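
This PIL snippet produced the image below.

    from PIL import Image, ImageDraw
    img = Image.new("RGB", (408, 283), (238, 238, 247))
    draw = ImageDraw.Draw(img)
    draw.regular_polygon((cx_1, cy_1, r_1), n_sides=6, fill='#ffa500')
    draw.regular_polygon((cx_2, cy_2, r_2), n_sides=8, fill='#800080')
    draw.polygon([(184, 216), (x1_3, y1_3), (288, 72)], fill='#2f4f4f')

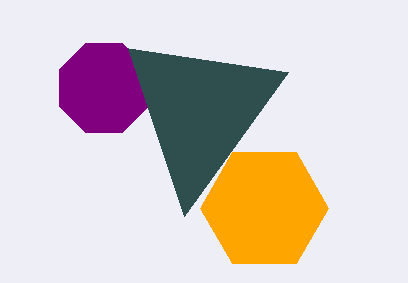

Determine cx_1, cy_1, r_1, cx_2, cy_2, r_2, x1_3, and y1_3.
cx_1 = 264; cy_1 = 208; r_1 = 64; cx_2 = 104; cy_2 = 88; r_2 = 48; x1_3 = 128; y1_3 = 48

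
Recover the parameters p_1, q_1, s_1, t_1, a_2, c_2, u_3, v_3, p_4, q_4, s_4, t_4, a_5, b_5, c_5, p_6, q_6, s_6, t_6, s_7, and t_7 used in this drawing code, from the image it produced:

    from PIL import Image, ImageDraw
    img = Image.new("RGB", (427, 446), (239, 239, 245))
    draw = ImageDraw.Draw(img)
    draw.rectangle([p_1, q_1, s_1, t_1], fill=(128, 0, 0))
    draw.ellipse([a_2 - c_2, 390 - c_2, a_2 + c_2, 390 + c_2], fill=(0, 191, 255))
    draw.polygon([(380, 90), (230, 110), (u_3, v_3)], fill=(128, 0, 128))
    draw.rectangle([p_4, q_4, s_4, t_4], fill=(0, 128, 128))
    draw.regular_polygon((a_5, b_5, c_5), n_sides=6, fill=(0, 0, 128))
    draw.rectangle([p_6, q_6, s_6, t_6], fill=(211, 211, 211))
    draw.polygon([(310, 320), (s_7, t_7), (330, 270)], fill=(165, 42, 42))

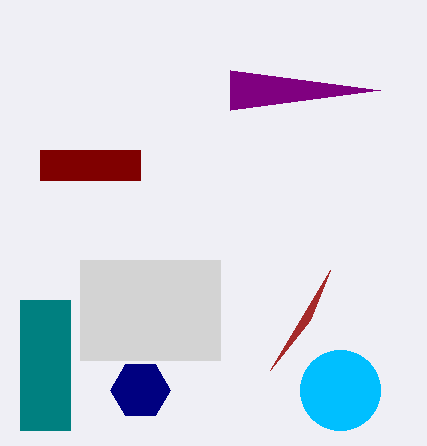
p_1 = 40; q_1 = 150; s_1 = 140; t_1 = 180; a_2 = 340; c_2 = 40; u_3 = 230; v_3 = 70; p_4 = 20; q_4 = 300; s_4 = 70; t_4 = 430; a_5 = 140; b_5 = 390; c_5 = 30; p_6 = 80; q_6 = 260; s_6 = 220; t_6 = 360; s_7 = 270; t_7 = 370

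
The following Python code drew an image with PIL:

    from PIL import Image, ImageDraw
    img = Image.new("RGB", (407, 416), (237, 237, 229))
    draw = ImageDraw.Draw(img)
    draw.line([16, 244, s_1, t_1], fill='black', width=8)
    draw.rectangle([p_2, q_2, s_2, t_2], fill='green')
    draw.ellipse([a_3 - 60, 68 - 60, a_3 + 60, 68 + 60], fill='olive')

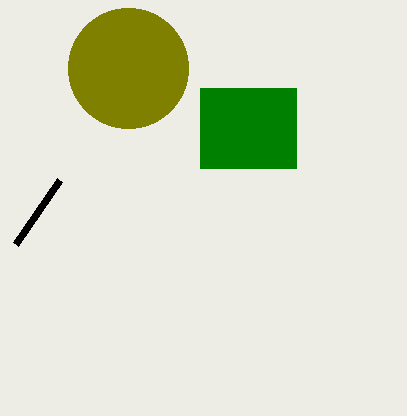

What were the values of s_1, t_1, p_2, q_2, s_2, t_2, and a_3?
s_1 = 60
t_1 = 180
p_2 = 200
q_2 = 88
s_2 = 296
t_2 = 168
a_3 = 128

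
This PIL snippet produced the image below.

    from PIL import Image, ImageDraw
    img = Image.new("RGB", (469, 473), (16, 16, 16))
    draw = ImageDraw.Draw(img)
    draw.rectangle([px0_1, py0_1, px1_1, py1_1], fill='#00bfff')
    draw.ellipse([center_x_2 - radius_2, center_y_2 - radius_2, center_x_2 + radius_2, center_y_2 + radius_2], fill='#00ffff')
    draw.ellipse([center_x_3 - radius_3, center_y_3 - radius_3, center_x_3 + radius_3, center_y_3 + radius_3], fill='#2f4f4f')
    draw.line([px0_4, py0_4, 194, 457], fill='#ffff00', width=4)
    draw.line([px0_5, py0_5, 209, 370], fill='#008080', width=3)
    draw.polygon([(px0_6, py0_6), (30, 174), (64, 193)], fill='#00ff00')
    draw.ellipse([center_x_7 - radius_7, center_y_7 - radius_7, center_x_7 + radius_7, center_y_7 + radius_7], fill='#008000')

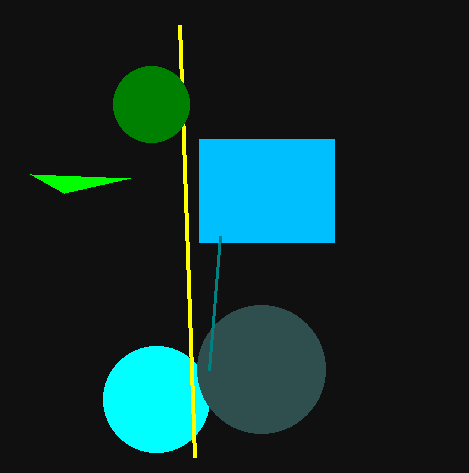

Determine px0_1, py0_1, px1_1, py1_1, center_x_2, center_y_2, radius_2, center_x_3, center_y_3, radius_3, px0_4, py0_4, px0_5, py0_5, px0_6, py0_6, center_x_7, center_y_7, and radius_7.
px0_1 = 199; py0_1 = 139; px1_1 = 334; py1_1 = 242; center_x_2 = 156; center_y_2 = 399; radius_2 = 53; center_x_3 = 261; center_y_3 = 369; radius_3 = 64; px0_4 = 179; py0_4 = 25; px0_5 = 220; py0_5 = 236; px0_6 = 130; py0_6 = 178; center_x_7 = 151; center_y_7 = 104; radius_7 = 38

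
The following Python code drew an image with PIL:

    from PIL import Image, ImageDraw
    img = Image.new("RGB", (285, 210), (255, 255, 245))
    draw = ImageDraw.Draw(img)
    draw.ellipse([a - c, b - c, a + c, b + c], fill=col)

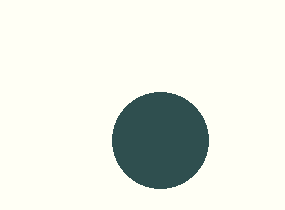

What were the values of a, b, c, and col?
a = 160; b = 140; c = 48; col = 'darkslategray'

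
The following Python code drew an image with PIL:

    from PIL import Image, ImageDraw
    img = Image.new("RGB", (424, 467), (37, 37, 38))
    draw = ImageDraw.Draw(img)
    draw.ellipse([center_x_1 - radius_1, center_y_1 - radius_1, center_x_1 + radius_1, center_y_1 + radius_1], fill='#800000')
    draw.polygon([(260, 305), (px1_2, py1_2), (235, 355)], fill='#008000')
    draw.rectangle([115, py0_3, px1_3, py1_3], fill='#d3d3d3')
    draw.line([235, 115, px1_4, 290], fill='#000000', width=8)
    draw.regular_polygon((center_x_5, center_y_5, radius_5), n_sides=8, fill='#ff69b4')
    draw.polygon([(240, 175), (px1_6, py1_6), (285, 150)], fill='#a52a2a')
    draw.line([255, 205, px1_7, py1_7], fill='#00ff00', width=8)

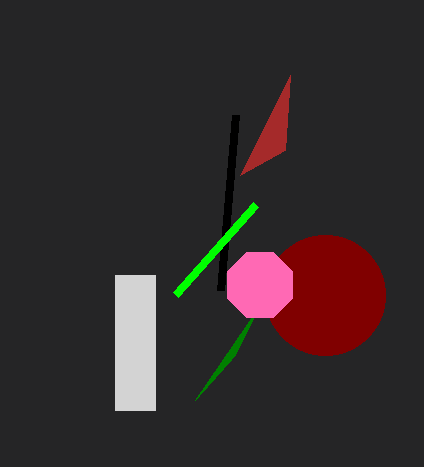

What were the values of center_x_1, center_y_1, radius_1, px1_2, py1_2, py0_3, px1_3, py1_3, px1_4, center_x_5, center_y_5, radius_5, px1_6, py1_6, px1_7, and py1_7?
center_x_1 = 325
center_y_1 = 295
radius_1 = 60
px1_2 = 195
py1_2 = 400
py0_3 = 275
px1_3 = 155
py1_3 = 410
px1_4 = 220
center_x_5 = 260
center_y_5 = 285
radius_5 = 35
px1_6 = 290
py1_6 = 75
px1_7 = 175
py1_7 = 295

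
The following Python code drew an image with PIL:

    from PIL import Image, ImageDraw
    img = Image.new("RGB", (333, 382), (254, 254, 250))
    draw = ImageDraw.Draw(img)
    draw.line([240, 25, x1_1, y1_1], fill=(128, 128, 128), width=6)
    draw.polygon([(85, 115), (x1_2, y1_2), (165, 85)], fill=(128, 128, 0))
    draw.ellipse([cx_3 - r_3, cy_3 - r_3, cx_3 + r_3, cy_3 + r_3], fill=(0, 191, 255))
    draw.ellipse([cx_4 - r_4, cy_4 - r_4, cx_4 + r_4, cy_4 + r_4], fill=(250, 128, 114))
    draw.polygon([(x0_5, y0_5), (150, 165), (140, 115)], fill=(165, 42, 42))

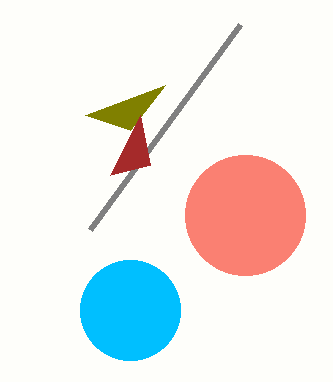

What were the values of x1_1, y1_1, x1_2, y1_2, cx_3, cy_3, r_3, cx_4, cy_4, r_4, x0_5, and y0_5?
x1_1 = 90; y1_1 = 230; x1_2 = 130; y1_2 = 130; cx_3 = 130; cy_3 = 310; r_3 = 50; cx_4 = 245; cy_4 = 215; r_4 = 60; x0_5 = 110; y0_5 = 175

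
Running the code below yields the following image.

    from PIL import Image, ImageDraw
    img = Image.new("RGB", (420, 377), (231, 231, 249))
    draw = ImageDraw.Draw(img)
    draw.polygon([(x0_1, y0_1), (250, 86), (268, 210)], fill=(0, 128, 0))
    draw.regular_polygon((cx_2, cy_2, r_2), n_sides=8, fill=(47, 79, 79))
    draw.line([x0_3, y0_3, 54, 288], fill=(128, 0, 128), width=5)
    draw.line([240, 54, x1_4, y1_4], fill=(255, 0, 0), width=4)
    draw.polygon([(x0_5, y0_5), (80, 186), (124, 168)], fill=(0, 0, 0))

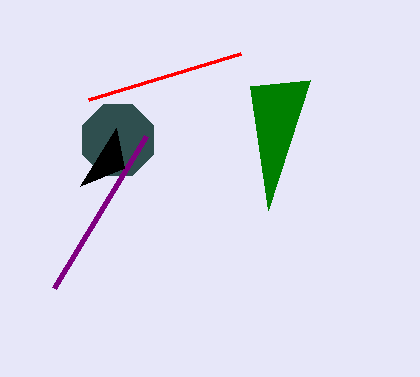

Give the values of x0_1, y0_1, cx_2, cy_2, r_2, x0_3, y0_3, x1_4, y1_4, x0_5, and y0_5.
x0_1 = 310; y0_1 = 80; cx_2 = 118; cy_2 = 140; r_2 = 38; x0_3 = 146; y0_3 = 136; x1_4 = 88; y1_4 = 100; x0_5 = 116; y0_5 = 128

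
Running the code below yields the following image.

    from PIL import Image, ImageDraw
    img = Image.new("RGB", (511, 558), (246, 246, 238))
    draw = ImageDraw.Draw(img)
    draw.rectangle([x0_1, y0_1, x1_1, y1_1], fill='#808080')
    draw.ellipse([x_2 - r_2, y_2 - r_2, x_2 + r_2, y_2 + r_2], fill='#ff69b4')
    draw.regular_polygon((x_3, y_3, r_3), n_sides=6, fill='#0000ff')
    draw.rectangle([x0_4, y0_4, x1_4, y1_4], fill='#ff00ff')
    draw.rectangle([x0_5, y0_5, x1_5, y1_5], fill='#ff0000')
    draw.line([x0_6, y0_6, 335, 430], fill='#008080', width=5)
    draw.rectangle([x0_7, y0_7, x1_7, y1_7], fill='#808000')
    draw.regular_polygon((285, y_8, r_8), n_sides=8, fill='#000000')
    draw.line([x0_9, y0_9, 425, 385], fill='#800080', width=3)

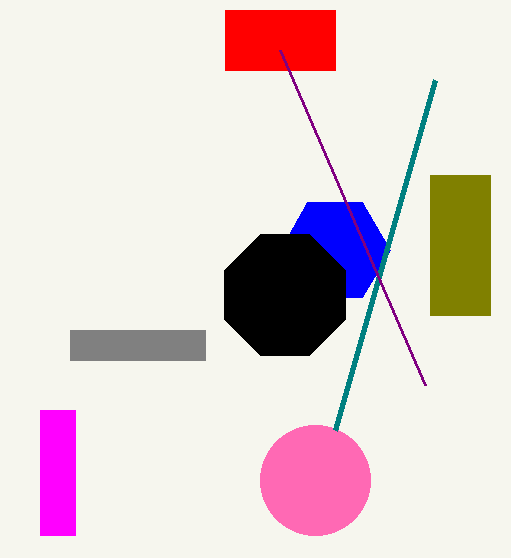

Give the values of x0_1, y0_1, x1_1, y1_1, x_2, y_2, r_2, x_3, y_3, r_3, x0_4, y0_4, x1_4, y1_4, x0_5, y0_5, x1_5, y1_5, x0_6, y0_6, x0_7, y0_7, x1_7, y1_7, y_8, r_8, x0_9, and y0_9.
x0_1 = 70, y0_1 = 330, x1_1 = 205, y1_1 = 360, x_2 = 315, y_2 = 480, r_2 = 55, x_3 = 335, y_3 = 250, r_3 = 55, x0_4 = 40, y0_4 = 410, x1_4 = 75, y1_4 = 535, x0_5 = 225, y0_5 = 10, x1_5 = 335, y1_5 = 70, x0_6 = 435, y0_6 = 80, x0_7 = 430, y0_7 = 175, x1_7 = 490, y1_7 = 315, y_8 = 295, r_8 = 65, x0_9 = 280, y0_9 = 50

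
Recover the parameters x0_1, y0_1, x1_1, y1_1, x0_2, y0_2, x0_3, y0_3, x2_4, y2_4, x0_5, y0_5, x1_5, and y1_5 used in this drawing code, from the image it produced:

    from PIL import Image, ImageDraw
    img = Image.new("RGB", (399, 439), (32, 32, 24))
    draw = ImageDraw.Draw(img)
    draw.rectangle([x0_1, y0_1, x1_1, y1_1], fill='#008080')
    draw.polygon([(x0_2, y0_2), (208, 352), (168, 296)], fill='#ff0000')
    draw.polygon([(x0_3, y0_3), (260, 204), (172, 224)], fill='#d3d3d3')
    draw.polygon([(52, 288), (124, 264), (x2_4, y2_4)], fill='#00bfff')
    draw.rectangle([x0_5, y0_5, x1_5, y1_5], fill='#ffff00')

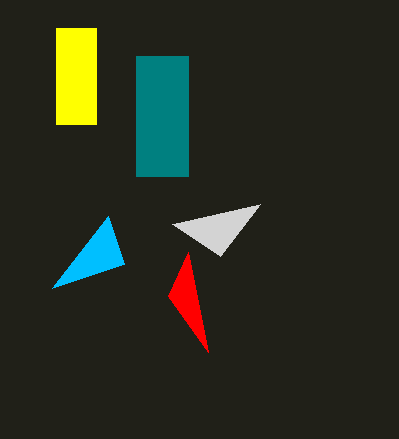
x0_1 = 136; y0_1 = 56; x1_1 = 188; y1_1 = 176; x0_2 = 188; y0_2 = 252; x0_3 = 220; y0_3 = 256; x2_4 = 108; y2_4 = 216; x0_5 = 56; y0_5 = 28; x1_5 = 96; y1_5 = 124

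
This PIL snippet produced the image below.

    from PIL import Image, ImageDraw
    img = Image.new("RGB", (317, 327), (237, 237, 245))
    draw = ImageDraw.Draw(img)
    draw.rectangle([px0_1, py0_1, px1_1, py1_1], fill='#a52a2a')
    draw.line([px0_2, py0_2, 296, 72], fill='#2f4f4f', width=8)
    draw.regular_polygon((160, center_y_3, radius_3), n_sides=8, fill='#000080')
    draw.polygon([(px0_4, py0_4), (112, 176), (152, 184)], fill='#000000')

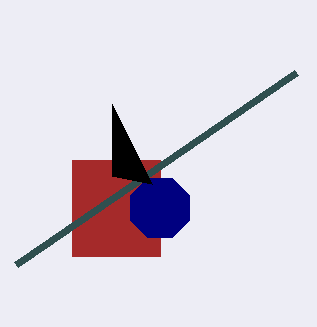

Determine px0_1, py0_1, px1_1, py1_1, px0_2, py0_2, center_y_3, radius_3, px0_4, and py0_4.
px0_1 = 72
py0_1 = 160
px1_1 = 160
py1_1 = 256
px0_2 = 16
py0_2 = 264
center_y_3 = 208
radius_3 = 32
px0_4 = 112
py0_4 = 104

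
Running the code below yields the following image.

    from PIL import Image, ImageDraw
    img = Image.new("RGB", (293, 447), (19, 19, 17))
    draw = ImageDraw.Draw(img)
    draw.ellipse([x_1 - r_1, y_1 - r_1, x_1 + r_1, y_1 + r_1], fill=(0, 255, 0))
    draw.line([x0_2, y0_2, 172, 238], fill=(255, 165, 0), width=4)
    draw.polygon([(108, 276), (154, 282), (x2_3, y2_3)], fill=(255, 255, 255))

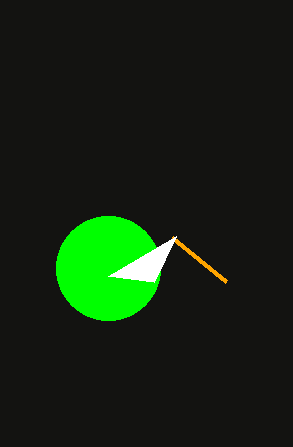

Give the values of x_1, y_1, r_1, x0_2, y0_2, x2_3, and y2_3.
x_1 = 108
y_1 = 268
r_1 = 52
x0_2 = 226
y0_2 = 282
x2_3 = 176
y2_3 = 236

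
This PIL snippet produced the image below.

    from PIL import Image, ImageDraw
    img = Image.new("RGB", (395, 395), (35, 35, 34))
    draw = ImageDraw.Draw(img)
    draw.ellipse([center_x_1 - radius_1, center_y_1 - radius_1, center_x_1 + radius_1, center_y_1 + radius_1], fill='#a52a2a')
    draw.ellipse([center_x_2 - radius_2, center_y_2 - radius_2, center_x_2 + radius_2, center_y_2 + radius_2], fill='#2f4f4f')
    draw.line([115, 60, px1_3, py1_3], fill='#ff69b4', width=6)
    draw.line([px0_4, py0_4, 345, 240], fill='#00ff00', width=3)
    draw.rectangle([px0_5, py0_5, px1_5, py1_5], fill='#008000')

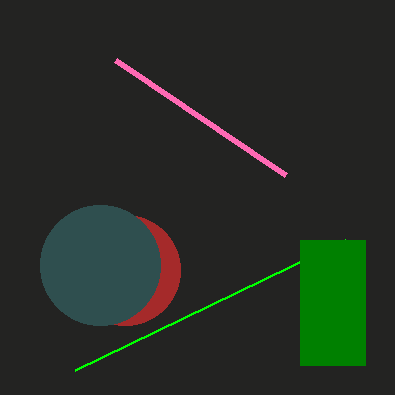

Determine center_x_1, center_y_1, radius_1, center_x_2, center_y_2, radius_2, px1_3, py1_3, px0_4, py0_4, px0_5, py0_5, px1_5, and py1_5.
center_x_1 = 125
center_y_1 = 270
radius_1 = 55
center_x_2 = 100
center_y_2 = 265
radius_2 = 60
px1_3 = 285
py1_3 = 175
px0_4 = 75
py0_4 = 370
px0_5 = 300
py0_5 = 240
px1_5 = 365
py1_5 = 365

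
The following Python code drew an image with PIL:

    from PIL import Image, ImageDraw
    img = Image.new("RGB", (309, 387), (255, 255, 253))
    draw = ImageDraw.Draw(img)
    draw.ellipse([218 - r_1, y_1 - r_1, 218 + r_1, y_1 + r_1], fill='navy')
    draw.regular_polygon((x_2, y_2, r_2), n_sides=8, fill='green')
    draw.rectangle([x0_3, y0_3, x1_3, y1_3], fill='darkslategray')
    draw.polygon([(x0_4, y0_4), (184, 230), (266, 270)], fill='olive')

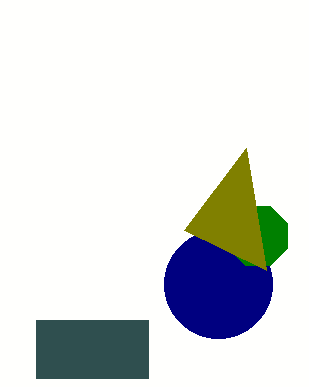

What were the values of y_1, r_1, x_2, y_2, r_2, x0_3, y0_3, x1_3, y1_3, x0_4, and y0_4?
y_1 = 284, r_1 = 54, x_2 = 258, y_2 = 236, r_2 = 32, x0_3 = 36, y0_3 = 320, x1_3 = 148, y1_3 = 378, x0_4 = 246, y0_4 = 148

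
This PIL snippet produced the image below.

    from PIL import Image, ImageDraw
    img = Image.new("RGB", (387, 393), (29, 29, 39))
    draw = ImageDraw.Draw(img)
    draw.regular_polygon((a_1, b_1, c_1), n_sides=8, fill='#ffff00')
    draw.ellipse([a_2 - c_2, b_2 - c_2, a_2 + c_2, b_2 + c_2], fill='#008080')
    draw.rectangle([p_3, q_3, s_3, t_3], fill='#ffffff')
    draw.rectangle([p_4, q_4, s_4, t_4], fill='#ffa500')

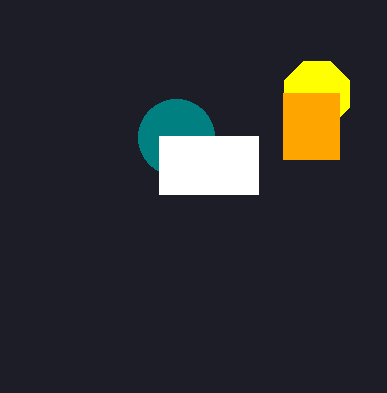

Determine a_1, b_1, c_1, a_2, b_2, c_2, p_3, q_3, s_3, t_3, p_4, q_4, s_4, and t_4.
a_1 = 317, b_1 = 94, c_1 = 35, a_2 = 176, b_2 = 137, c_2 = 38, p_3 = 159, q_3 = 136, s_3 = 258, t_3 = 194, p_4 = 283, q_4 = 93, s_4 = 339, t_4 = 159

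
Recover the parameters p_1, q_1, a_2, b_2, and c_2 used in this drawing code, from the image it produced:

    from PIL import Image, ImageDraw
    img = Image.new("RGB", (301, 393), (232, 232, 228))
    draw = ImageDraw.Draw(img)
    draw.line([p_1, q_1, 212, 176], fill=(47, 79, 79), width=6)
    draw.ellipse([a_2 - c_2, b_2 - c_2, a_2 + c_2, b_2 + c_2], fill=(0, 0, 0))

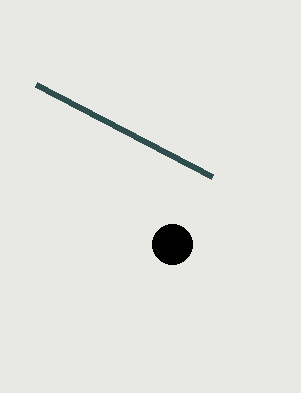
p_1 = 36
q_1 = 84
a_2 = 172
b_2 = 244
c_2 = 20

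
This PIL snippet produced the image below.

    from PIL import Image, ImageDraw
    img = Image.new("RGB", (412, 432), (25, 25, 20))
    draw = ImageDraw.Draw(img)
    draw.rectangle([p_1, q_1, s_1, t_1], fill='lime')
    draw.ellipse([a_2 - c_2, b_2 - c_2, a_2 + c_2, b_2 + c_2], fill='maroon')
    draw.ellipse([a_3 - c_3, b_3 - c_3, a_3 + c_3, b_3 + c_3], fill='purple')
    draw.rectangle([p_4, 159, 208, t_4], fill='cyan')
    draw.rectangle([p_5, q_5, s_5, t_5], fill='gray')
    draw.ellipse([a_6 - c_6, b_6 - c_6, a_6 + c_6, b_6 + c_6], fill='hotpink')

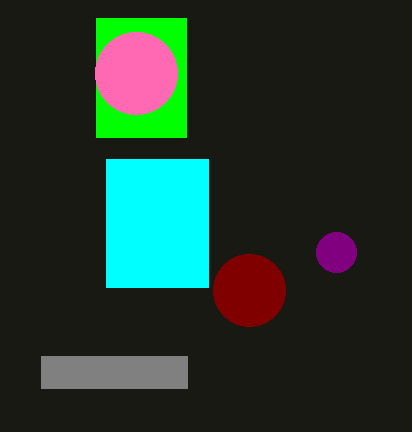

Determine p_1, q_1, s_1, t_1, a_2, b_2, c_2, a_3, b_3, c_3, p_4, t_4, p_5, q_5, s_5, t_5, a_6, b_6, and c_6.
p_1 = 96, q_1 = 18, s_1 = 186, t_1 = 137, a_2 = 249, b_2 = 290, c_2 = 36, a_3 = 336, b_3 = 252, c_3 = 20, p_4 = 106, t_4 = 287, p_5 = 41, q_5 = 356, s_5 = 187, t_5 = 388, a_6 = 136, b_6 = 73, c_6 = 41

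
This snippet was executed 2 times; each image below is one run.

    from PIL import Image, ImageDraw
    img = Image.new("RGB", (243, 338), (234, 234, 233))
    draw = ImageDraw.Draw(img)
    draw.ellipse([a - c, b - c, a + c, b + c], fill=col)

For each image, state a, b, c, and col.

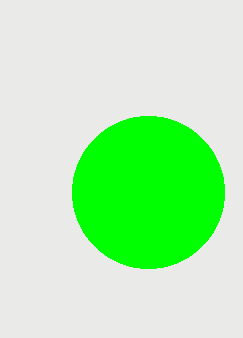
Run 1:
a = 148, b = 192, c = 76, col = 'lime'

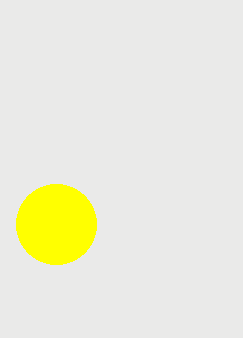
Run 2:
a = 56; b = 224; c = 40; col = 'yellow'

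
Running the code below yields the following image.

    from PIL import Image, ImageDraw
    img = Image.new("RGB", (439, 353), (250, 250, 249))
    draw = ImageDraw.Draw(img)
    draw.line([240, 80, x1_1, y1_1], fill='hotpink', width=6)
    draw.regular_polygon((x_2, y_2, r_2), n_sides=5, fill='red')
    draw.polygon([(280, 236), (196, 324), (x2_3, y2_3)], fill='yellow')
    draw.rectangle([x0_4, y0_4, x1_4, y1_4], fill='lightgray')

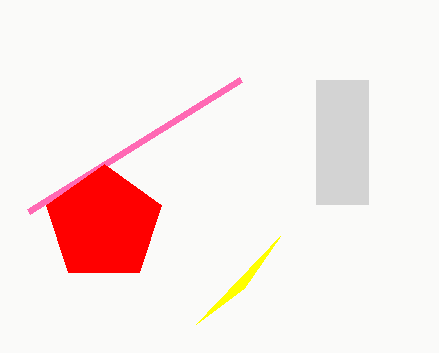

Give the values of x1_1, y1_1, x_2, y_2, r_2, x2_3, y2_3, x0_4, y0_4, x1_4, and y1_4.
x1_1 = 28
y1_1 = 212
x_2 = 104
y_2 = 224
r_2 = 60
x2_3 = 244
y2_3 = 288
x0_4 = 316
y0_4 = 80
x1_4 = 368
y1_4 = 204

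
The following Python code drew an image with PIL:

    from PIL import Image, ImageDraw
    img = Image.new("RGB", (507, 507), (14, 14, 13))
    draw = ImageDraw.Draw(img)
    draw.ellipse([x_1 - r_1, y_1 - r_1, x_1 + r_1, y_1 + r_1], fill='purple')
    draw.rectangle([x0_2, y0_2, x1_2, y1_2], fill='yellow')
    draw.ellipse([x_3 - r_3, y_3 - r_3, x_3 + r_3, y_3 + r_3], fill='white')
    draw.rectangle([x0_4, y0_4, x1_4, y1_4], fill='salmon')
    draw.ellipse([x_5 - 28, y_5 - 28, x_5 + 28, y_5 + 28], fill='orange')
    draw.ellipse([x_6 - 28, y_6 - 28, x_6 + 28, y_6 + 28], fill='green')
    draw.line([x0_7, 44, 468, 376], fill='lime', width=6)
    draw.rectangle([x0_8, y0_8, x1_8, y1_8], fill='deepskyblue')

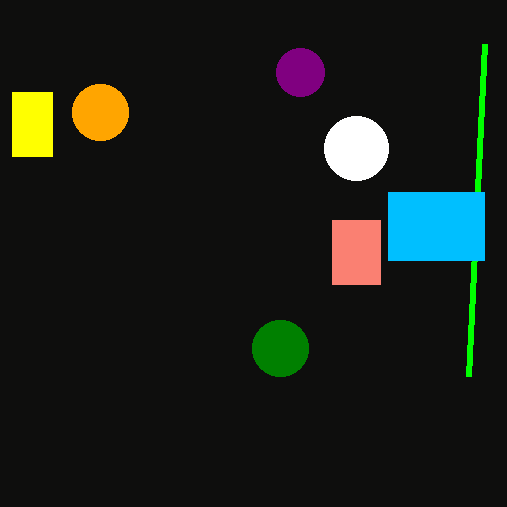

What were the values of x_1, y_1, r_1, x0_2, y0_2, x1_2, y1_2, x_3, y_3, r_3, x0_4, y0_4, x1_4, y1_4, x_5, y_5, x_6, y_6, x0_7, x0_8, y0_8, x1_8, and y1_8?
x_1 = 300; y_1 = 72; r_1 = 24; x0_2 = 12; y0_2 = 92; x1_2 = 52; y1_2 = 156; x_3 = 356; y_3 = 148; r_3 = 32; x0_4 = 332; y0_4 = 220; x1_4 = 380; y1_4 = 284; x_5 = 100; y_5 = 112; x_6 = 280; y_6 = 348; x0_7 = 484; x0_8 = 388; y0_8 = 192; x1_8 = 484; y1_8 = 260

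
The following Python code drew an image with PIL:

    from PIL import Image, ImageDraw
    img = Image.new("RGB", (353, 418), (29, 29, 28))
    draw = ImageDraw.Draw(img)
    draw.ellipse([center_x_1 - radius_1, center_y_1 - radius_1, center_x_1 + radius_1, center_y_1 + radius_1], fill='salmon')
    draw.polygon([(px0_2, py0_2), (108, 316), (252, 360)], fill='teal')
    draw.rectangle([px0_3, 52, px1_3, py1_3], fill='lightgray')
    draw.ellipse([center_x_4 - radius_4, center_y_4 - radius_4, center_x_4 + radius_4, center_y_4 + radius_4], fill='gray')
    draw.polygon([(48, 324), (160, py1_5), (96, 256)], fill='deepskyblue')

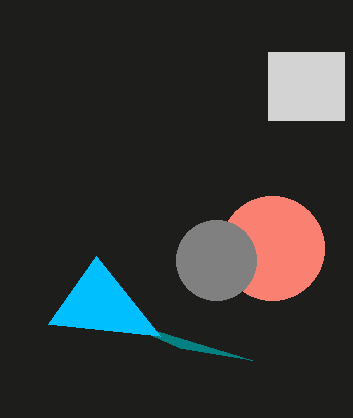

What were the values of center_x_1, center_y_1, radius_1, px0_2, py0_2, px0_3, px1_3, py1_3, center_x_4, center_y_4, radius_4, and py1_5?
center_x_1 = 272, center_y_1 = 248, radius_1 = 52, px0_2 = 180, py0_2 = 348, px0_3 = 268, px1_3 = 344, py1_3 = 120, center_x_4 = 216, center_y_4 = 260, radius_4 = 40, py1_5 = 336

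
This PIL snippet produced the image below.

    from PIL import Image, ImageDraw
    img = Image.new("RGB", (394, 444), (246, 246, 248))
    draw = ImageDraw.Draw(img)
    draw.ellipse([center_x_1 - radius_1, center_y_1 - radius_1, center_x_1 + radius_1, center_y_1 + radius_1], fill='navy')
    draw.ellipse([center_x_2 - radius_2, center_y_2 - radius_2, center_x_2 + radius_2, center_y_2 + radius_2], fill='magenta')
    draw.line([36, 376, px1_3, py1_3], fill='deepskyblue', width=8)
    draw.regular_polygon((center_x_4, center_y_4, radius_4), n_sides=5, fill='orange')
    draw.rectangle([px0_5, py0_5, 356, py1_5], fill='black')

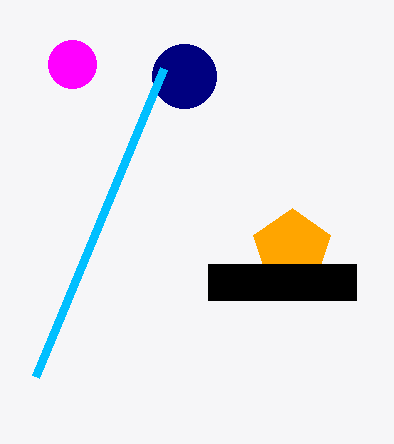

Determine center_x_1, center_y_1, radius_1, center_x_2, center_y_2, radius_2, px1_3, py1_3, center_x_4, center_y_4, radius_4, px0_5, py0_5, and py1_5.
center_x_1 = 184; center_y_1 = 76; radius_1 = 32; center_x_2 = 72; center_y_2 = 64; radius_2 = 24; px1_3 = 164; py1_3 = 68; center_x_4 = 292; center_y_4 = 248; radius_4 = 40; px0_5 = 208; py0_5 = 264; py1_5 = 300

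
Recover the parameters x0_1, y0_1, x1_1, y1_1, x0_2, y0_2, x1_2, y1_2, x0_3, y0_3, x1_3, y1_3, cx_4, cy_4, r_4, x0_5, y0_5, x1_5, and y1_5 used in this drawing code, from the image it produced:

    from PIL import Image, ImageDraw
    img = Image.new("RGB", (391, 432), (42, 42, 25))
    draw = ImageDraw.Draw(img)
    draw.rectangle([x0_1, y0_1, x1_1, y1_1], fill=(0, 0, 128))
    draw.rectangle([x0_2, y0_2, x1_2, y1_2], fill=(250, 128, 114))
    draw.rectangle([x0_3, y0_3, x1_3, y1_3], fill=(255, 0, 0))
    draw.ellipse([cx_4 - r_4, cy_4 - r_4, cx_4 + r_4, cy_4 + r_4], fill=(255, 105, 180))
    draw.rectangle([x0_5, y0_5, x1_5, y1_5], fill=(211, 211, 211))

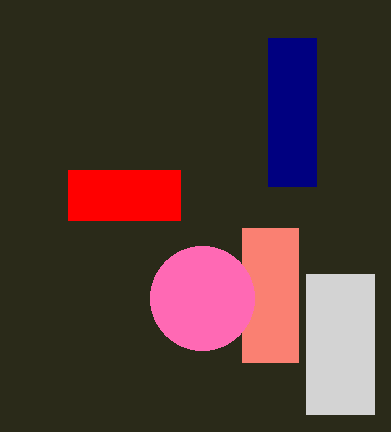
x0_1 = 268
y0_1 = 38
x1_1 = 316
y1_1 = 186
x0_2 = 242
y0_2 = 228
x1_2 = 298
y1_2 = 362
x0_3 = 68
y0_3 = 170
x1_3 = 180
y1_3 = 220
cx_4 = 202
cy_4 = 298
r_4 = 52
x0_5 = 306
y0_5 = 274
x1_5 = 374
y1_5 = 414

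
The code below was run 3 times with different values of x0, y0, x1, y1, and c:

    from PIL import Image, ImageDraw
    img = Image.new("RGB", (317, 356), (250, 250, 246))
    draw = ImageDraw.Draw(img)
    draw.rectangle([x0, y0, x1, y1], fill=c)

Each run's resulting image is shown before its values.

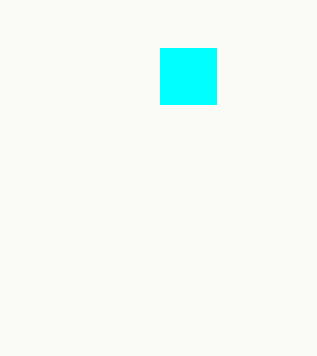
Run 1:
x0 = 160
y0 = 48
x1 = 216
y1 = 104
c = 'cyan'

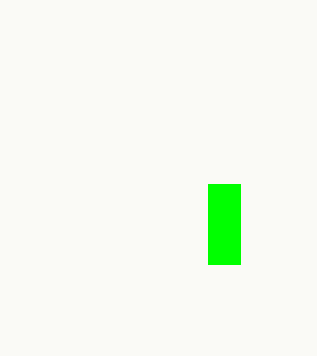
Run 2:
x0 = 208
y0 = 184
x1 = 240
y1 = 264
c = 'lime'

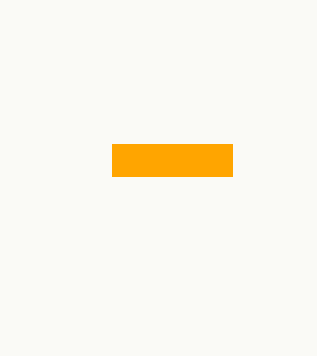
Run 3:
x0 = 112; y0 = 144; x1 = 232; y1 = 176; c = 'orange'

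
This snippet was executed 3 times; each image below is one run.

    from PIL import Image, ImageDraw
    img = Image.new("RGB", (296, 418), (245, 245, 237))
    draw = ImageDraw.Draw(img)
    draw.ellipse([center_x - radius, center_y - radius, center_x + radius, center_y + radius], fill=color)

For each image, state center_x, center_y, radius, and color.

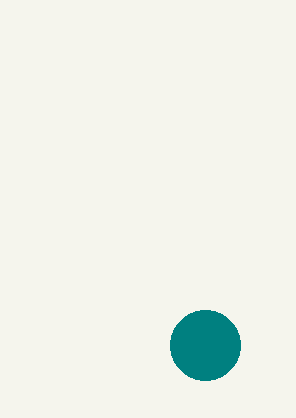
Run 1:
center_x = 205, center_y = 345, radius = 35, color = 'teal'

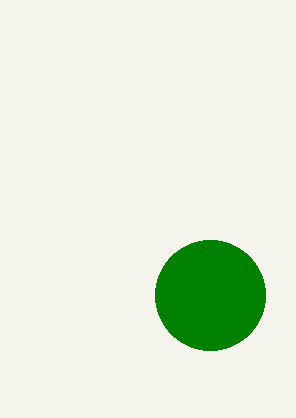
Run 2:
center_x = 210
center_y = 295
radius = 55
color = 'green'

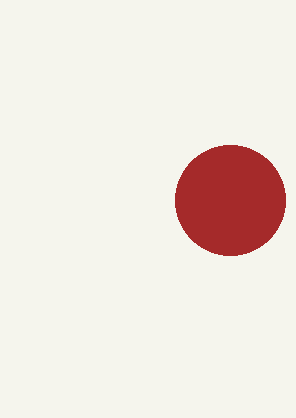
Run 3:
center_x = 230
center_y = 200
radius = 55
color = 'brown'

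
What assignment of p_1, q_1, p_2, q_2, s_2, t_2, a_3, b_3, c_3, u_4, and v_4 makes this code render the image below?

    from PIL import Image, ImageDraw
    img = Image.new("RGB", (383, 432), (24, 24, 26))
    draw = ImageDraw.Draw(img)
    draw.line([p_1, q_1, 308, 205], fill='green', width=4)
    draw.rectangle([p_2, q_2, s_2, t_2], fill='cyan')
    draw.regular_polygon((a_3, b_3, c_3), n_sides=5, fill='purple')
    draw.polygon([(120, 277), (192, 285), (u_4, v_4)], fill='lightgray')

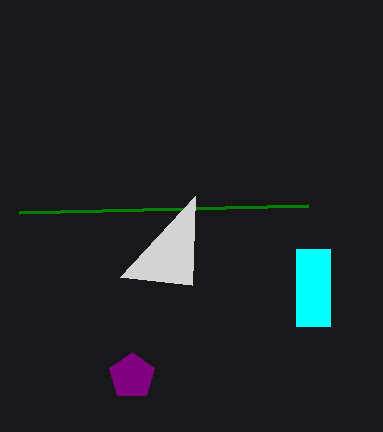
p_1 = 19, q_1 = 212, p_2 = 296, q_2 = 249, s_2 = 330, t_2 = 326, a_3 = 132, b_3 = 376, c_3 = 24, u_4 = 195, v_4 = 196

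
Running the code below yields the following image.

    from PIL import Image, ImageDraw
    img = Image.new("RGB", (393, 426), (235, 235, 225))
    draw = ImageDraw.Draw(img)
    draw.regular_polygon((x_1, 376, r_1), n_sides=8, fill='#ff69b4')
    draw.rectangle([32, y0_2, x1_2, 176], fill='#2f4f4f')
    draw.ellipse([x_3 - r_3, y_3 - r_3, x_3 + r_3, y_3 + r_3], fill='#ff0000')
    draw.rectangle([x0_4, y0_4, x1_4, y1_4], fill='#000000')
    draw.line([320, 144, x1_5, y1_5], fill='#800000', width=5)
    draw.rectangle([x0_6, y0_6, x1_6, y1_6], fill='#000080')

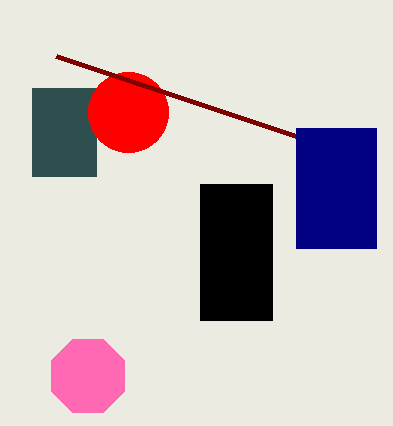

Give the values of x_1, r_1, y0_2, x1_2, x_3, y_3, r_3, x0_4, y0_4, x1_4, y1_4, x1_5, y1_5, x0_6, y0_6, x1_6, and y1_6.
x_1 = 88
r_1 = 40
y0_2 = 88
x1_2 = 96
x_3 = 128
y_3 = 112
r_3 = 40
x0_4 = 200
y0_4 = 184
x1_4 = 272
y1_4 = 320
x1_5 = 56
y1_5 = 56
x0_6 = 296
y0_6 = 128
x1_6 = 376
y1_6 = 248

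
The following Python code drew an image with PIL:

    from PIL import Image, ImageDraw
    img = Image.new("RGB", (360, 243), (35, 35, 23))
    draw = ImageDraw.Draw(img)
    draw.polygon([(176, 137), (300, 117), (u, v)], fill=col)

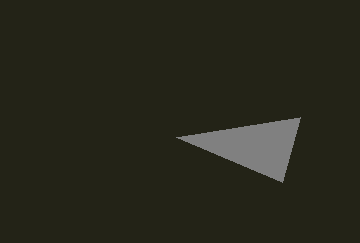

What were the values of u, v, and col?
u = 282, v = 182, col = 'gray'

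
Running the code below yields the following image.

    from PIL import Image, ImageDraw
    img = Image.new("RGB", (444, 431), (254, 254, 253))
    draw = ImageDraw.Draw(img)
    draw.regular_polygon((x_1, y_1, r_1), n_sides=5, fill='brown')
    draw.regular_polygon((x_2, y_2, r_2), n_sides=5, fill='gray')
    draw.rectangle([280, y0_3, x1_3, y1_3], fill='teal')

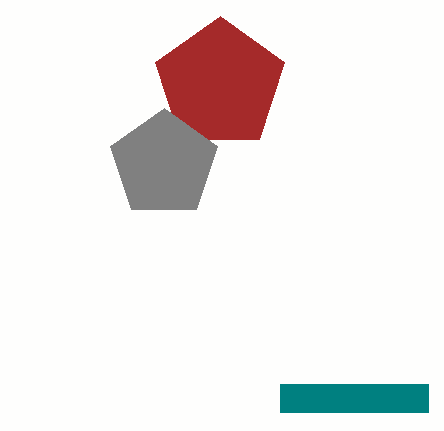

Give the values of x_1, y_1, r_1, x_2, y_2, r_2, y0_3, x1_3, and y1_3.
x_1 = 220, y_1 = 84, r_1 = 68, x_2 = 164, y_2 = 164, r_2 = 56, y0_3 = 384, x1_3 = 428, y1_3 = 412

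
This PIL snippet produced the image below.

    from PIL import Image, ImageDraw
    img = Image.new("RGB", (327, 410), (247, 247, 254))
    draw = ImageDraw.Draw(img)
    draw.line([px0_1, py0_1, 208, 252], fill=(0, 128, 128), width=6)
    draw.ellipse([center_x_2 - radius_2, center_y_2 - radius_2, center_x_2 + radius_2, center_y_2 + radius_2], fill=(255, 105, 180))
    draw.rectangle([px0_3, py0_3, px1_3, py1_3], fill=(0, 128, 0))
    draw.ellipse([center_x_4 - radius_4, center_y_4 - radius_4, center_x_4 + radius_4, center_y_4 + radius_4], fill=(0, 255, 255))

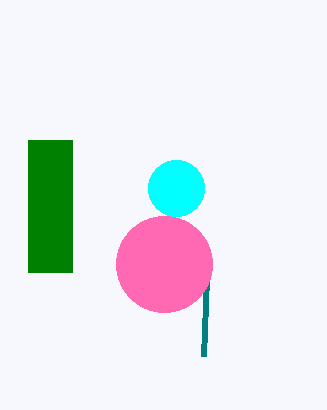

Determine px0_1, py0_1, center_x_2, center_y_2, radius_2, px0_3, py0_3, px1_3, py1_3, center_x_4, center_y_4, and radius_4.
px0_1 = 204; py0_1 = 356; center_x_2 = 164; center_y_2 = 264; radius_2 = 48; px0_3 = 28; py0_3 = 140; px1_3 = 72; py1_3 = 272; center_x_4 = 176; center_y_4 = 188; radius_4 = 28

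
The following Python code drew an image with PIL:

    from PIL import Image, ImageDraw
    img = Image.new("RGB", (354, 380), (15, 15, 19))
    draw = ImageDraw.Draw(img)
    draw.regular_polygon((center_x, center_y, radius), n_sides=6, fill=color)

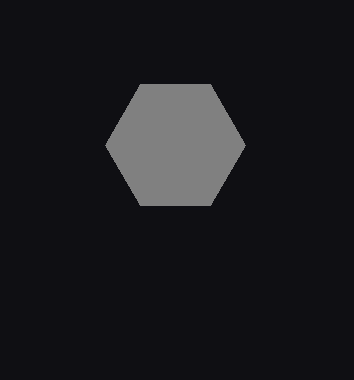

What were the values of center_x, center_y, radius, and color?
center_x = 175
center_y = 145
radius = 70
color = 'gray'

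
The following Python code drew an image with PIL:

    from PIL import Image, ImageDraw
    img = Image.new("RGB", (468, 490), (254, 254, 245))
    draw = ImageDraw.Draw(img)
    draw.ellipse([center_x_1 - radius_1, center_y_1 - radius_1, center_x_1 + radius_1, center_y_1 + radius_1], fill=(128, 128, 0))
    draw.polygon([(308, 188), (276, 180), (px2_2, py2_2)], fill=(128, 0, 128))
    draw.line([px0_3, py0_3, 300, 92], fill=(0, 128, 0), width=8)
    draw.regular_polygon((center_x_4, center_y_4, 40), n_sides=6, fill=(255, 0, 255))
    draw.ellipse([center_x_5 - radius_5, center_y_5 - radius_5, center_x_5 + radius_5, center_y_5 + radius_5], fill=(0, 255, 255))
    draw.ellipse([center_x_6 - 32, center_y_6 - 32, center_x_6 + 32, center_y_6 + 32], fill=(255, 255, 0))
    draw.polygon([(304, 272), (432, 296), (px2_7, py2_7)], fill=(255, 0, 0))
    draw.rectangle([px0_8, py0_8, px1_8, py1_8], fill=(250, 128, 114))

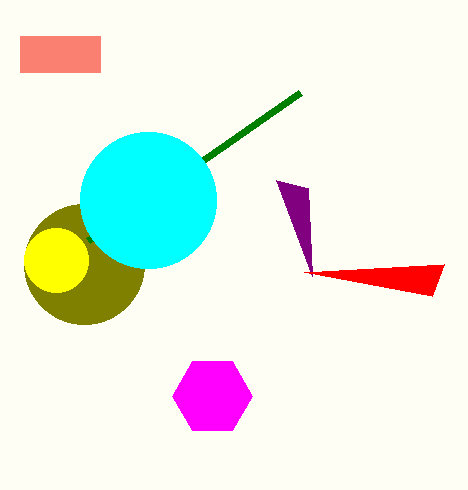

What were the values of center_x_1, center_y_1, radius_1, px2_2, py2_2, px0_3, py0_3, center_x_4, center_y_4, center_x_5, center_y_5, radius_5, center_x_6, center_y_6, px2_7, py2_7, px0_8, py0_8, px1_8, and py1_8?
center_x_1 = 84
center_y_1 = 264
radius_1 = 60
px2_2 = 312
py2_2 = 276
px0_3 = 88
py0_3 = 240
center_x_4 = 212
center_y_4 = 396
center_x_5 = 148
center_y_5 = 200
radius_5 = 68
center_x_6 = 56
center_y_6 = 260
px2_7 = 444
py2_7 = 264
px0_8 = 20
py0_8 = 36
px1_8 = 100
py1_8 = 72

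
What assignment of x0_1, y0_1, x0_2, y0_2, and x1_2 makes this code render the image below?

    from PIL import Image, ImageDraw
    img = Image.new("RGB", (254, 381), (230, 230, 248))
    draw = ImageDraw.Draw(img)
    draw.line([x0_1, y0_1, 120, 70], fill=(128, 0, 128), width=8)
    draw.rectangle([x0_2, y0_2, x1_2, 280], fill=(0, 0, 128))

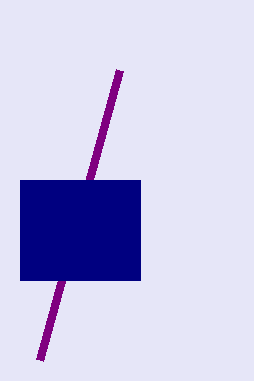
x0_1 = 40, y0_1 = 360, x0_2 = 20, y0_2 = 180, x1_2 = 140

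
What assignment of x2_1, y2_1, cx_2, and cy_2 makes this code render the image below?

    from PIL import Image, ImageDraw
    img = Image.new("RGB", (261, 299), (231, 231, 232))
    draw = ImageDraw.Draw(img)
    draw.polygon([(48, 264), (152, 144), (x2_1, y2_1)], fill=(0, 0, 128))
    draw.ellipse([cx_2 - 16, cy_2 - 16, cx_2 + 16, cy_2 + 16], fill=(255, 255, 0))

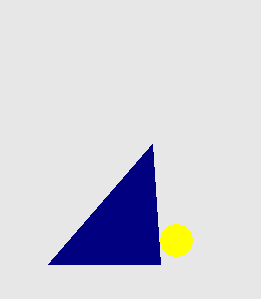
x2_1 = 160
y2_1 = 264
cx_2 = 176
cy_2 = 240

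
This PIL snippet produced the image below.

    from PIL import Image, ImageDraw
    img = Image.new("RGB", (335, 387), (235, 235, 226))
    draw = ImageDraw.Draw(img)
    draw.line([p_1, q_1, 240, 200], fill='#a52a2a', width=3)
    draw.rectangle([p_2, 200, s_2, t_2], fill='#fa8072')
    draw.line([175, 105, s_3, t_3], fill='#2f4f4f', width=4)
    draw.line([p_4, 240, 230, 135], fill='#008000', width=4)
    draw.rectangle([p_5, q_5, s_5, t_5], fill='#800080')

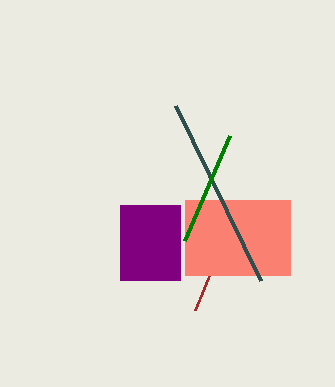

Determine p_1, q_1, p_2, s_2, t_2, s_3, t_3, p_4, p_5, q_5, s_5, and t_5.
p_1 = 195; q_1 = 310; p_2 = 185; s_2 = 290; t_2 = 275; s_3 = 260; t_3 = 280; p_4 = 185; p_5 = 120; q_5 = 205; s_5 = 180; t_5 = 280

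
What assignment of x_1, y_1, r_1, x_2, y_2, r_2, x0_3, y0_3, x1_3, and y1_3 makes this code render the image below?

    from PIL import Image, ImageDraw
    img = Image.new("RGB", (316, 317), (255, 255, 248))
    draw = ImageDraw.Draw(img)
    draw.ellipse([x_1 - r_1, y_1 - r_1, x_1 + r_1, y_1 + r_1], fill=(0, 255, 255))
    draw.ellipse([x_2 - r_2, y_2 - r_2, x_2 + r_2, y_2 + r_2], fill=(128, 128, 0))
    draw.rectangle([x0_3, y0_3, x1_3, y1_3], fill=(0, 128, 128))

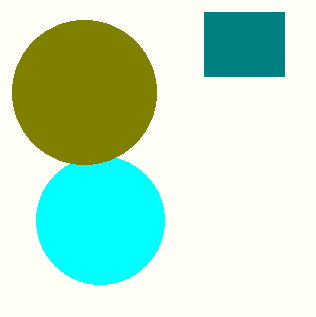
x_1 = 100; y_1 = 220; r_1 = 64; x_2 = 84; y_2 = 92; r_2 = 72; x0_3 = 204; y0_3 = 12; x1_3 = 284; y1_3 = 76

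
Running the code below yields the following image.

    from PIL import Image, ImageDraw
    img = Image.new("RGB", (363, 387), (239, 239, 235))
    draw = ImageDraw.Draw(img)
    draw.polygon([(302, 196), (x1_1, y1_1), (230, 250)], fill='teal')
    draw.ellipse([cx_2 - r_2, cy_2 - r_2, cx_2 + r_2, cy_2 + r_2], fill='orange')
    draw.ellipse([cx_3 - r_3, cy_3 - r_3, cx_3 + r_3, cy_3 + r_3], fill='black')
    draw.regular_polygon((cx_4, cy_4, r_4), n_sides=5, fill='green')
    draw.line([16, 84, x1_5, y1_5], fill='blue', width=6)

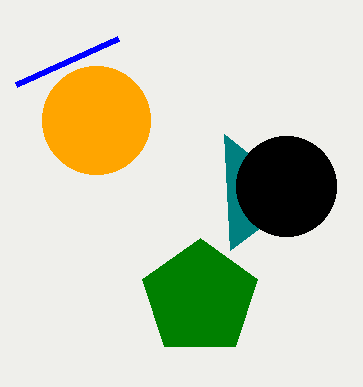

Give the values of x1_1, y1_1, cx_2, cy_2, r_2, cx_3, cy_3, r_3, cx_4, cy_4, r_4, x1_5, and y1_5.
x1_1 = 224; y1_1 = 134; cx_2 = 96; cy_2 = 120; r_2 = 54; cx_3 = 286; cy_3 = 186; r_3 = 50; cx_4 = 200; cy_4 = 298; r_4 = 60; x1_5 = 118; y1_5 = 38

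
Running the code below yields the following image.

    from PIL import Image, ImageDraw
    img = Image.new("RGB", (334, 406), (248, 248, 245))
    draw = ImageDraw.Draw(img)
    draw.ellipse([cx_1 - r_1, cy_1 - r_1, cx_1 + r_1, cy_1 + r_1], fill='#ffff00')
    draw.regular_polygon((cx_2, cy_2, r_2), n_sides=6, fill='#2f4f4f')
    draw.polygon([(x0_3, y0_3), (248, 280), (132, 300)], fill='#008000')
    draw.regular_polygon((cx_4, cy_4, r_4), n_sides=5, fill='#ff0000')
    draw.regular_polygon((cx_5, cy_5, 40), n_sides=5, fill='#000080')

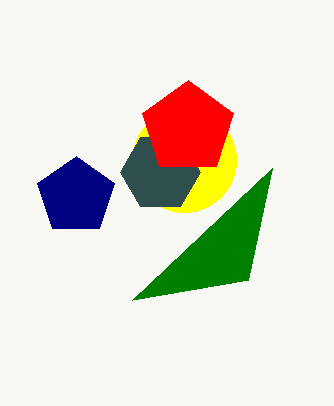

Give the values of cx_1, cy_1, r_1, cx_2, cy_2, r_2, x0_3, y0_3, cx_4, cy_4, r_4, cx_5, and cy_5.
cx_1 = 184, cy_1 = 160, r_1 = 52, cx_2 = 160, cy_2 = 172, r_2 = 40, x0_3 = 272, y0_3 = 168, cx_4 = 188, cy_4 = 128, r_4 = 48, cx_5 = 76, cy_5 = 196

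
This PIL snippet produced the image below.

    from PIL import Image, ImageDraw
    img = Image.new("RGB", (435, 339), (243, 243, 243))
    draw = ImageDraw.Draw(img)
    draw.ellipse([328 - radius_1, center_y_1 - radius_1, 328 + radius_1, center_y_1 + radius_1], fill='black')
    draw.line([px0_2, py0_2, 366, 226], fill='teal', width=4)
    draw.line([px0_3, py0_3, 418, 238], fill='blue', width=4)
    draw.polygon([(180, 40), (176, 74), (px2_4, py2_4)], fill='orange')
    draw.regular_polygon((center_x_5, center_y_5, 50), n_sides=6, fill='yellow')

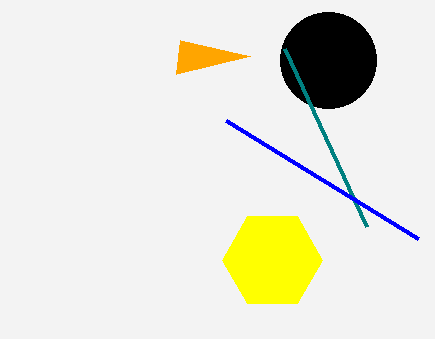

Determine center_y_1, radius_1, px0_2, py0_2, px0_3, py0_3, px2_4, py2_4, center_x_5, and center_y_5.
center_y_1 = 60
radius_1 = 48
px0_2 = 284
py0_2 = 48
px0_3 = 226
py0_3 = 120
px2_4 = 250
py2_4 = 56
center_x_5 = 272
center_y_5 = 260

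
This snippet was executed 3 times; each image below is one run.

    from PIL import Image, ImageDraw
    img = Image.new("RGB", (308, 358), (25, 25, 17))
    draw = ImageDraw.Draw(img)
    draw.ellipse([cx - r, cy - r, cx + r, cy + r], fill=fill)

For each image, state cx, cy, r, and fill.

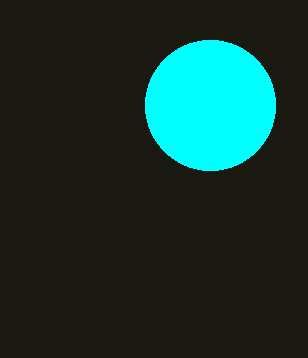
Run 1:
cx = 210
cy = 105
r = 65
fill = 'cyan'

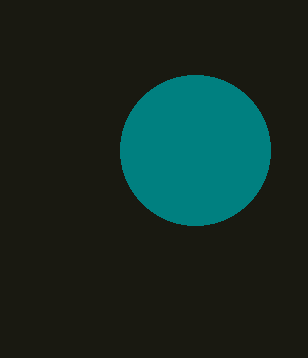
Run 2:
cx = 195; cy = 150; r = 75; fill = 'teal'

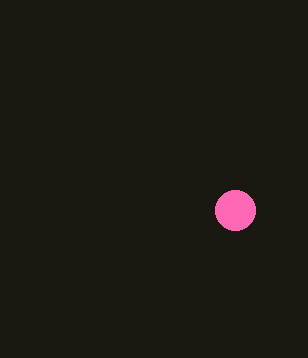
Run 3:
cx = 235
cy = 210
r = 20
fill = 'hotpink'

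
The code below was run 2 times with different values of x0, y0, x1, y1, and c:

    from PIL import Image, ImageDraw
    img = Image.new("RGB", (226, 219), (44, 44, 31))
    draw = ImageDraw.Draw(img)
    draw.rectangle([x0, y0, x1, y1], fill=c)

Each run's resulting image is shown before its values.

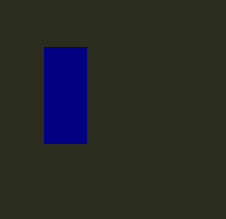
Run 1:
x0 = 44, y0 = 47, x1 = 86, y1 = 143, c = 'navy'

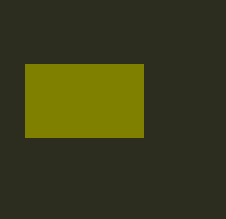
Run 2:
x0 = 25; y0 = 64; x1 = 143; y1 = 137; c = 'olive'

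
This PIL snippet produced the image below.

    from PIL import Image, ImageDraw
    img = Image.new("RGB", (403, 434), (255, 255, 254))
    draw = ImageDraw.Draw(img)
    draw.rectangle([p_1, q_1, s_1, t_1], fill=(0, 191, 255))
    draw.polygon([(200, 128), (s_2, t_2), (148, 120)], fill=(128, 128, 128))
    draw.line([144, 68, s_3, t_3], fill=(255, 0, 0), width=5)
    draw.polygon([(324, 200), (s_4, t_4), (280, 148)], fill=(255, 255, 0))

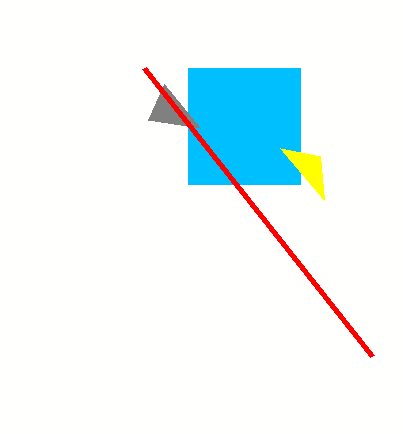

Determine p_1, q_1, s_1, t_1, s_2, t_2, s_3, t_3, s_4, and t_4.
p_1 = 188
q_1 = 68
s_1 = 300
t_1 = 184
s_2 = 164
t_2 = 84
s_3 = 372
t_3 = 356
s_4 = 320
t_4 = 156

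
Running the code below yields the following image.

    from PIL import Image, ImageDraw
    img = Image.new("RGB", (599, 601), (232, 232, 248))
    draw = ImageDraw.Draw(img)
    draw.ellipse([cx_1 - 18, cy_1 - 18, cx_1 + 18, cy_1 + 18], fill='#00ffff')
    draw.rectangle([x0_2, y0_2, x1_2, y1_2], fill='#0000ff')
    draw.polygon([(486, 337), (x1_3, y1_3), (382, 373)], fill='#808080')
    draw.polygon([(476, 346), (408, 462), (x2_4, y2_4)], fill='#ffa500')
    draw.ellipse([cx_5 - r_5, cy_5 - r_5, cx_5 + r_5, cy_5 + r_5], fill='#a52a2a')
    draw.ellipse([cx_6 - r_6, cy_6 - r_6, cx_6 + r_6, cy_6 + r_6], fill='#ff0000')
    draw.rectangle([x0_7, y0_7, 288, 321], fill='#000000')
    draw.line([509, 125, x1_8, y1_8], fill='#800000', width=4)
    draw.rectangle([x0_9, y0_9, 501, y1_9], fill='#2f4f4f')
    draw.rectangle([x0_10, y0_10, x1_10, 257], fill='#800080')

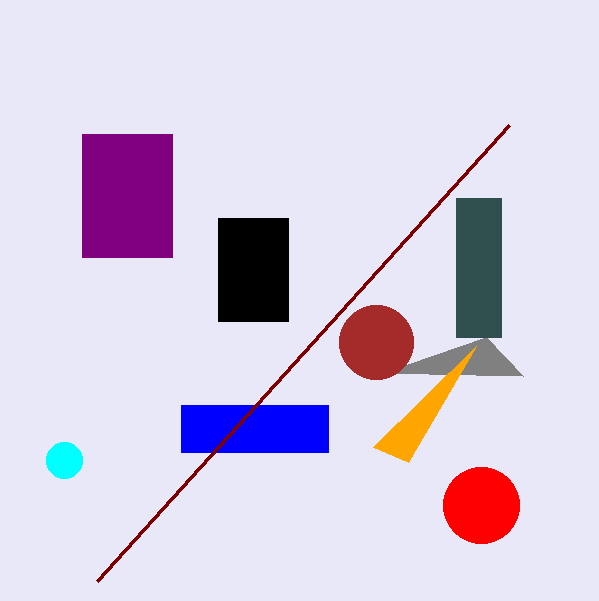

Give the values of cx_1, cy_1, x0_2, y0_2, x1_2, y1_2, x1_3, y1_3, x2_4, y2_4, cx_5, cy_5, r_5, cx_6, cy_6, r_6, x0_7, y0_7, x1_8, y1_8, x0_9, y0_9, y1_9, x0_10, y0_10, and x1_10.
cx_1 = 64; cy_1 = 460; x0_2 = 181; y0_2 = 405; x1_2 = 328; y1_2 = 452; x1_3 = 523; y1_3 = 376; x2_4 = 373; y2_4 = 447; cx_5 = 376; cy_5 = 342; r_5 = 37; cx_6 = 481; cy_6 = 505; r_6 = 38; x0_7 = 218; y0_7 = 218; x1_8 = 97; y1_8 = 581; x0_9 = 456; y0_9 = 198; y1_9 = 337; x0_10 = 82; y0_10 = 134; x1_10 = 172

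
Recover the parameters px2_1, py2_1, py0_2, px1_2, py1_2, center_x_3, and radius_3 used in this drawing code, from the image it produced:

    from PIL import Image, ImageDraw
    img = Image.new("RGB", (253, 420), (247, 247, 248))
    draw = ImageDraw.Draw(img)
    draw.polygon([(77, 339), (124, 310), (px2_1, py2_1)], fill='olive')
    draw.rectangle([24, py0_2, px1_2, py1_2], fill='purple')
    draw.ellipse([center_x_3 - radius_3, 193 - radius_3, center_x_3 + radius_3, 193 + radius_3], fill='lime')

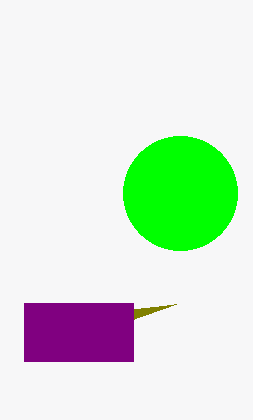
px2_1 = 176
py2_1 = 304
py0_2 = 303
px1_2 = 133
py1_2 = 361
center_x_3 = 180
radius_3 = 57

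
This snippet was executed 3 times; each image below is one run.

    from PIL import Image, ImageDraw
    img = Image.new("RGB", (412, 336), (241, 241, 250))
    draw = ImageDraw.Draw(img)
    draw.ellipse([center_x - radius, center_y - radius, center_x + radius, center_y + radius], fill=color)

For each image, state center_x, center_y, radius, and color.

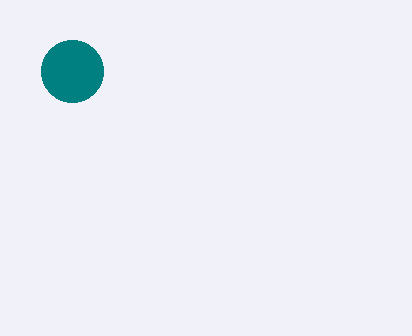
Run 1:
center_x = 72, center_y = 71, radius = 31, color = 'teal'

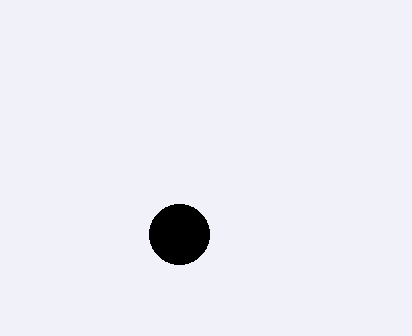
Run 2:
center_x = 179, center_y = 234, radius = 30, color = 'black'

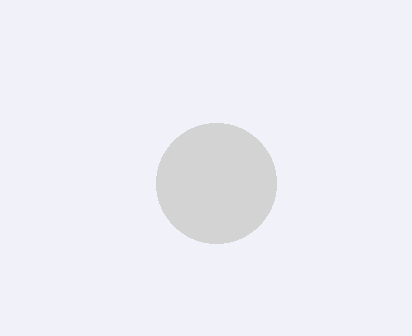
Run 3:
center_x = 216
center_y = 183
radius = 60
color = 'lightgray'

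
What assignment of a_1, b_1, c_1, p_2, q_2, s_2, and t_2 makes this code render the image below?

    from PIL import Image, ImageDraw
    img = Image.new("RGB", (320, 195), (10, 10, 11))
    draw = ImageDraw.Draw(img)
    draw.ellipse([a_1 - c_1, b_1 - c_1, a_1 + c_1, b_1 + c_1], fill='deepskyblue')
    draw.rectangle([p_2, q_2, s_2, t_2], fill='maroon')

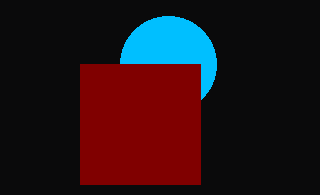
a_1 = 168
b_1 = 64
c_1 = 48
p_2 = 80
q_2 = 64
s_2 = 200
t_2 = 184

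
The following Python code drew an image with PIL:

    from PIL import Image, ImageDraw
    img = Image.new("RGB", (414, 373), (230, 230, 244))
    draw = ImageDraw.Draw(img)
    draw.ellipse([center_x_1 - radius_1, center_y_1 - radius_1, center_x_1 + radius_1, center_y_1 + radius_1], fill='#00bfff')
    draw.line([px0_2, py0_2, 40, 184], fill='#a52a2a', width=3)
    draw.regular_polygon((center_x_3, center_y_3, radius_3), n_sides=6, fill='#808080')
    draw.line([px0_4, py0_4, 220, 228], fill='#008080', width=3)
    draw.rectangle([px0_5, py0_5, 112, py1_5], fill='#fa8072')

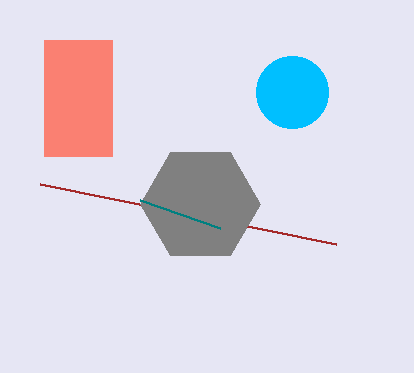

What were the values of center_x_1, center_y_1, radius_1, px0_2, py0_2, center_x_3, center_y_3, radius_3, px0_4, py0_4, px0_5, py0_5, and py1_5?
center_x_1 = 292, center_y_1 = 92, radius_1 = 36, px0_2 = 336, py0_2 = 244, center_x_3 = 200, center_y_3 = 204, radius_3 = 60, px0_4 = 140, py0_4 = 200, px0_5 = 44, py0_5 = 40, py1_5 = 156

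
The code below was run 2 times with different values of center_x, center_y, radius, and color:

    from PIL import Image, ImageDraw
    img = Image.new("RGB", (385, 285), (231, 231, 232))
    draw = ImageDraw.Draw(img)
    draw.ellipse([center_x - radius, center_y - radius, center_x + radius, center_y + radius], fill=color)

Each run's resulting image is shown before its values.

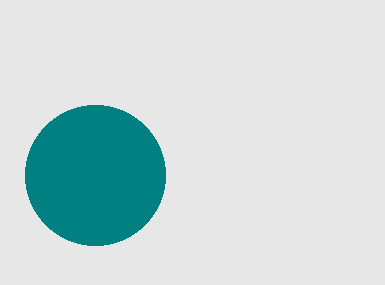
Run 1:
center_x = 95, center_y = 175, radius = 70, color = 'teal'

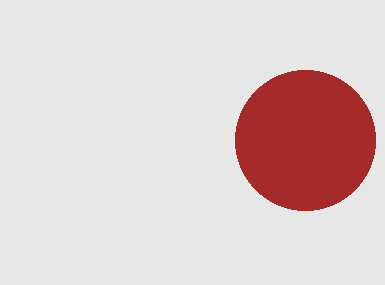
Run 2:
center_x = 305, center_y = 140, radius = 70, color = 'brown'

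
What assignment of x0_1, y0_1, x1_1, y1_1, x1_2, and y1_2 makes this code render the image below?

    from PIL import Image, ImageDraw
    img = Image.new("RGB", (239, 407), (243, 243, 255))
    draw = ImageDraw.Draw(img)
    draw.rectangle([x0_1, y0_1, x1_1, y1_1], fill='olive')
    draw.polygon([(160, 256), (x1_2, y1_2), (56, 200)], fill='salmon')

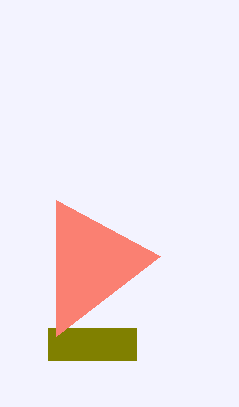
x0_1 = 48
y0_1 = 328
x1_1 = 136
y1_1 = 360
x1_2 = 56
y1_2 = 336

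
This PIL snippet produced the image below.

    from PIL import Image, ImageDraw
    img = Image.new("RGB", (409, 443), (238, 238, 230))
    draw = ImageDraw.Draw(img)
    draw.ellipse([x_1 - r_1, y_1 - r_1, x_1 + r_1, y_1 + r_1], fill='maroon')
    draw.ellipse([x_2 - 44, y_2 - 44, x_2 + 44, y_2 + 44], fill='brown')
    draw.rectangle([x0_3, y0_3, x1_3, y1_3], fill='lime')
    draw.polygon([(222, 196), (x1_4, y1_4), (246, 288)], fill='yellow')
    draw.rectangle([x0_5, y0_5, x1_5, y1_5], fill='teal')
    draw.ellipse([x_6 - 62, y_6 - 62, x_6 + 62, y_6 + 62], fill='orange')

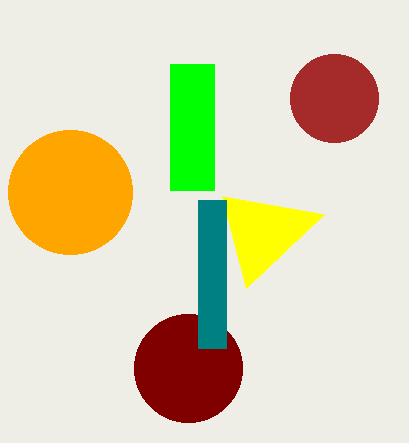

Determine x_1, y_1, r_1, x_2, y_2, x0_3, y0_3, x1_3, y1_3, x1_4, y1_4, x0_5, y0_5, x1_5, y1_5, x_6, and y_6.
x_1 = 188; y_1 = 368; r_1 = 54; x_2 = 334; y_2 = 98; x0_3 = 170; y0_3 = 64; x1_3 = 214; y1_3 = 190; x1_4 = 324; y1_4 = 214; x0_5 = 198; y0_5 = 200; x1_5 = 226; y1_5 = 348; x_6 = 70; y_6 = 192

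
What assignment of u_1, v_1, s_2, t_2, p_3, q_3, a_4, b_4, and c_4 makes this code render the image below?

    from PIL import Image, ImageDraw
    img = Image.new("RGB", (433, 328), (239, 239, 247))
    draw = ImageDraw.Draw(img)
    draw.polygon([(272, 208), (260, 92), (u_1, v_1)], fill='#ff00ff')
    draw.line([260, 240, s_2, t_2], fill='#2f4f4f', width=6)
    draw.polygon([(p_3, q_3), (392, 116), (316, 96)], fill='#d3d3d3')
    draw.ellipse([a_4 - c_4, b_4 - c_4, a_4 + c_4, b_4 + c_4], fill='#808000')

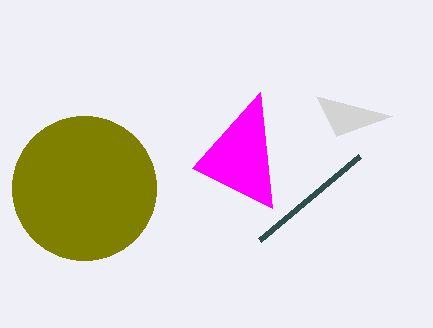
u_1 = 192; v_1 = 168; s_2 = 360; t_2 = 156; p_3 = 336; q_3 = 136; a_4 = 84; b_4 = 188; c_4 = 72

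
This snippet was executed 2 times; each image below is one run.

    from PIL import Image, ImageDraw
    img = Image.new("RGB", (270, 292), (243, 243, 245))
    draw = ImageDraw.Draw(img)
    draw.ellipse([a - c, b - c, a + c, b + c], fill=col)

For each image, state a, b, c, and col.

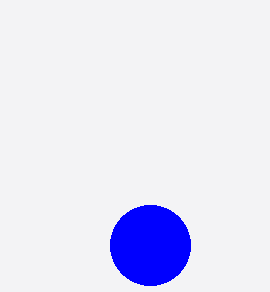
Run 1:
a = 150
b = 245
c = 40
col = 'blue'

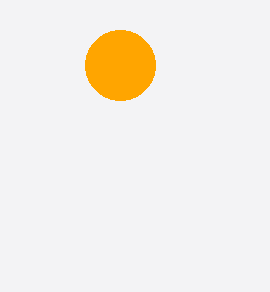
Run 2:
a = 120; b = 65; c = 35; col = 'orange'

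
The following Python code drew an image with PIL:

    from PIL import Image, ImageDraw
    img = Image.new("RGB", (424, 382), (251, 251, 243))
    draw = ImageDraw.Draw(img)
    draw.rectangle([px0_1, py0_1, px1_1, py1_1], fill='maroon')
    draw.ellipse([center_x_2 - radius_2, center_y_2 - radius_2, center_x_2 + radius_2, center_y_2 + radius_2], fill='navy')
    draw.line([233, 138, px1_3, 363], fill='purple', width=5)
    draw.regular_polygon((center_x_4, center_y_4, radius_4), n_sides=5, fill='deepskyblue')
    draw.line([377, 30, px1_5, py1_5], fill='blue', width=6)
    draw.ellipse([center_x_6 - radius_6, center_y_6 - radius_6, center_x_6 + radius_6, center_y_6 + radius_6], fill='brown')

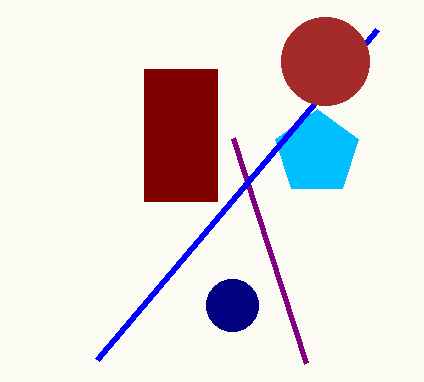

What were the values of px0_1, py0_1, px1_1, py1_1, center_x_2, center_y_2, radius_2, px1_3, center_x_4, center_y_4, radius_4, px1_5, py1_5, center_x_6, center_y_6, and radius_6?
px0_1 = 144
py0_1 = 69
px1_1 = 217
py1_1 = 201
center_x_2 = 232
center_y_2 = 305
radius_2 = 26
px1_3 = 306
center_x_4 = 317
center_y_4 = 153
radius_4 = 44
px1_5 = 97
py1_5 = 360
center_x_6 = 325
center_y_6 = 61
radius_6 = 44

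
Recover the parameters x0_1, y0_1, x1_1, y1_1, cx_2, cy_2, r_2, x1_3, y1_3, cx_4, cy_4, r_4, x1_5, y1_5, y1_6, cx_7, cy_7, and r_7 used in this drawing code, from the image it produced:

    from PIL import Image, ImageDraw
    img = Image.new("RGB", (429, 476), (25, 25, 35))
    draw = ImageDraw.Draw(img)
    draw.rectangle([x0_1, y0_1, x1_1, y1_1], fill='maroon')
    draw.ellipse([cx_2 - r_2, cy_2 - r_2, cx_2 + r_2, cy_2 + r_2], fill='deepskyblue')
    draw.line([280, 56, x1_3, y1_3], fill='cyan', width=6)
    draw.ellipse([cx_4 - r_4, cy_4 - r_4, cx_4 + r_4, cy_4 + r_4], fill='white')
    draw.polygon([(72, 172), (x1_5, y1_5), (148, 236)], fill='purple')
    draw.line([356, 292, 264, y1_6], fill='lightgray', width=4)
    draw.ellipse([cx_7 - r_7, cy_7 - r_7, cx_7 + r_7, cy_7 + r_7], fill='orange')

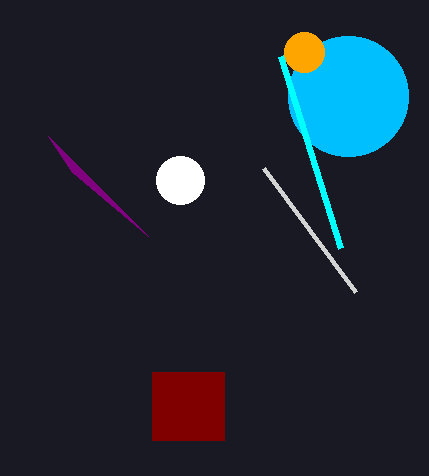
x0_1 = 152, y0_1 = 372, x1_1 = 224, y1_1 = 440, cx_2 = 348, cy_2 = 96, r_2 = 60, x1_3 = 340, y1_3 = 248, cx_4 = 180, cy_4 = 180, r_4 = 24, x1_5 = 48, y1_5 = 136, y1_6 = 168, cx_7 = 304, cy_7 = 52, r_7 = 20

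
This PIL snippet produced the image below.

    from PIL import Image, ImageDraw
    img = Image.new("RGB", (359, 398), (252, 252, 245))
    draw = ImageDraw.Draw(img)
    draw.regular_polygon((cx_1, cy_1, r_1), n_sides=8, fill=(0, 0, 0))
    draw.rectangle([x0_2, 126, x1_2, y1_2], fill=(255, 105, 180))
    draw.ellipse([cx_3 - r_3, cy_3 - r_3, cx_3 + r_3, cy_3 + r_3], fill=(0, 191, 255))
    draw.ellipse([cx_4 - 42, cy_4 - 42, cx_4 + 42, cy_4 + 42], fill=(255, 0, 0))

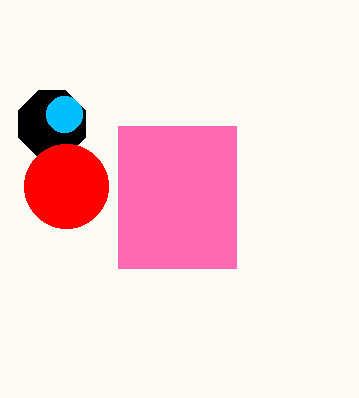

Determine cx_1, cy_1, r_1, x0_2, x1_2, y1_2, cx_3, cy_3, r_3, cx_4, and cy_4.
cx_1 = 52; cy_1 = 124; r_1 = 36; x0_2 = 118; x1_2 = 236; y1_2 = 268; cx_3 = 64; cy_3 = 114; r_3 = 18; cx_4 = 66; cy_4 = 186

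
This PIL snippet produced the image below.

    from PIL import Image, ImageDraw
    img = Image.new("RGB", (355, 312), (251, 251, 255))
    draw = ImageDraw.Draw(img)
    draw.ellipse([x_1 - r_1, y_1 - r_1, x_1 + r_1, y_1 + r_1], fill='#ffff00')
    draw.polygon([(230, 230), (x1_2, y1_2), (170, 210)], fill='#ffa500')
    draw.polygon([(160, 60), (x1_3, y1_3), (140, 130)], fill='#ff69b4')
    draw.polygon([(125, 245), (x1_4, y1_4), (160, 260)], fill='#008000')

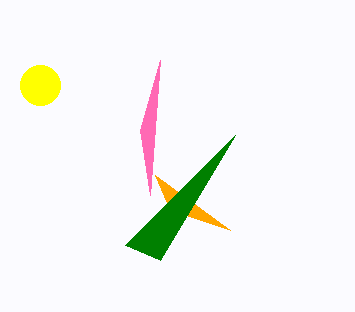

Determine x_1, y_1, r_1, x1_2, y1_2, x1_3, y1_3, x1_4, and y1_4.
x_1 = 40
y_1 = 85
r_1 = 20
x1_2 = 155
y1_2 = 175
x1_3 = 150
y1_3 = 195
x1_4 = 235
y1_4 = 135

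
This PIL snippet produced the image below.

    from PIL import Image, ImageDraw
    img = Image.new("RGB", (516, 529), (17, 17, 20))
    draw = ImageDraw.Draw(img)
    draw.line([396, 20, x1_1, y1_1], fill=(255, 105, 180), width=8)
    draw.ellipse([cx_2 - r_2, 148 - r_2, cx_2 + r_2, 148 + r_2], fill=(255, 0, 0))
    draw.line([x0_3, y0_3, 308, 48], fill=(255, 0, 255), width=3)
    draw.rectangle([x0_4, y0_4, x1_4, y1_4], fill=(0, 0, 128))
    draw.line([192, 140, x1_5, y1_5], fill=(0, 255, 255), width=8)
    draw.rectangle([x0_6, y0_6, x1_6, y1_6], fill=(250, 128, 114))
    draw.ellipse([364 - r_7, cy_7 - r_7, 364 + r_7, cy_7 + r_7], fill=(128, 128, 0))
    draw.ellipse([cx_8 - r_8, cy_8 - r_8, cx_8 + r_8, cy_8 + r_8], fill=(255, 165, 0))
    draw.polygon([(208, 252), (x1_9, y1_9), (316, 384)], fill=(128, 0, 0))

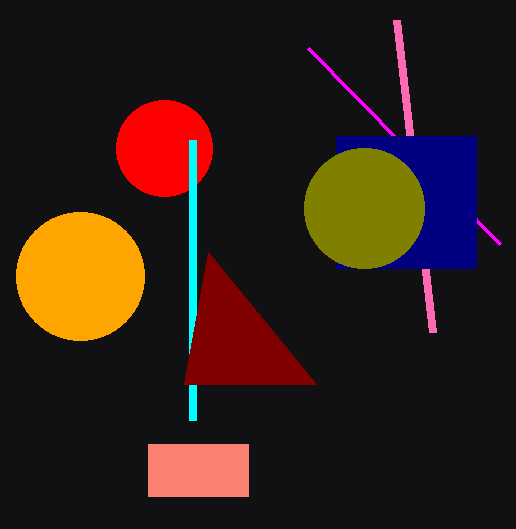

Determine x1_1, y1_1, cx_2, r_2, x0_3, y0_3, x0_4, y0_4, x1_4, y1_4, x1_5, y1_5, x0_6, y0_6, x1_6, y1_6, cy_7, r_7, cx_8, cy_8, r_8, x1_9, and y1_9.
x1_1 = 432
y1_1 = 332
cx_2 = 164
r_2 = 48
x0_3 = 500
y0_3 = 244
x0_4 = 336
y0_4 = 136
x1_4 = 476
y1_4 = 268
x1_5 = 192
y1_5 = 420
x0_6 = 148
y0_6 = 444
x1_6 = 248
y1_6 = 496
cy_7 = 208
r_7 = 60
cx_8 = 80
cy_8 = 276
r_8 = 64
x1_9 = 184
y1_9 = 384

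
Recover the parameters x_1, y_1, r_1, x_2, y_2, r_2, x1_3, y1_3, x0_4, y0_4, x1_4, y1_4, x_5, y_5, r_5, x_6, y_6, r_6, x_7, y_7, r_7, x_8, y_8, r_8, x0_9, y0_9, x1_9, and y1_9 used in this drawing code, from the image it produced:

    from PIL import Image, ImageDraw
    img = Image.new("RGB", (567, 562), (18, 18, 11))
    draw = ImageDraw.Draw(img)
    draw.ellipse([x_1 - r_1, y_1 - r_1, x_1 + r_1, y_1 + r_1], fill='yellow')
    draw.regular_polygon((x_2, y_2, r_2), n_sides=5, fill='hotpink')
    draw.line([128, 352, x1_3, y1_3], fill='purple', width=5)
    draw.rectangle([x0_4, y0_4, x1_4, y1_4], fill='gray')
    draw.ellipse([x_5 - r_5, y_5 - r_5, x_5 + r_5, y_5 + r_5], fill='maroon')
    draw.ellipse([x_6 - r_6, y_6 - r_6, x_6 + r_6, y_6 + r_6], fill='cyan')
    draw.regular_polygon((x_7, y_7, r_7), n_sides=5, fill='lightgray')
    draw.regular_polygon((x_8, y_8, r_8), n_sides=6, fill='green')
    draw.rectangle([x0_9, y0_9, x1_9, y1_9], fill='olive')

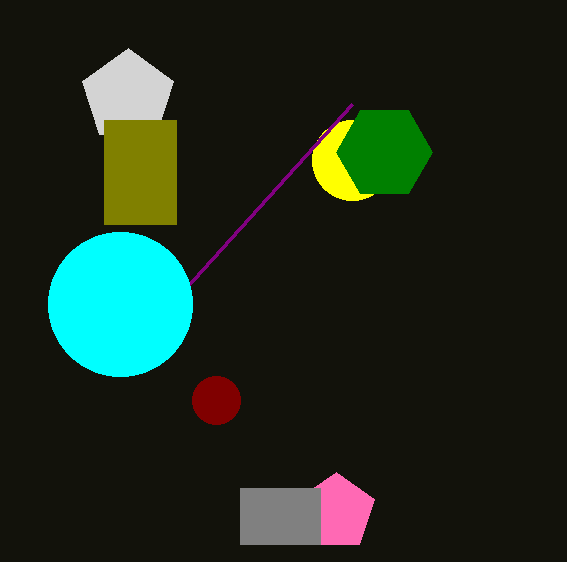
x_1 = 352, y_1 = 160, r_1 = 40, x_2 = 336, y_2 = 512, r_2 = 40, x1_3 = 352, y1_3 = 104, x0_4 = 240, y0_4 = 488, x1_4 = 320, y1_4 = 544, x_5 = 216, y_5 = 400, r_5 = 24, x_6 = 120, y_6 = 304, r_6 = 72, x_7 = 128, y_7 = 96, r_7 = 48, x_8 = 384, y_8 = 152, r_8 = 48, x0_9 = 104, y0_9 = 120, x1_9 = 176, y1_9 = 224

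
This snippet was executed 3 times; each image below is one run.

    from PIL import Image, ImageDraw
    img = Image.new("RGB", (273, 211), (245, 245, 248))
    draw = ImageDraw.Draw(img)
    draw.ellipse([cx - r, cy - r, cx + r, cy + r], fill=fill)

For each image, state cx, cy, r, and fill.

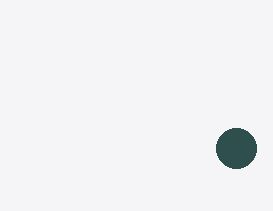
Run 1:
cx = 236, cy = 148, r = 20, fill = 'darkslategray'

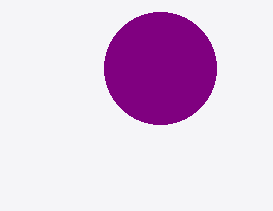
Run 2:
cx = 160; cy = 68; r = 56; fill = 'purple'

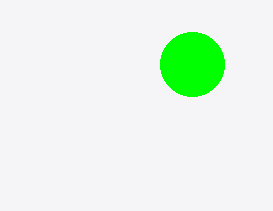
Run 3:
cx = 192; cy = 64; r = 32; fill = 'lime'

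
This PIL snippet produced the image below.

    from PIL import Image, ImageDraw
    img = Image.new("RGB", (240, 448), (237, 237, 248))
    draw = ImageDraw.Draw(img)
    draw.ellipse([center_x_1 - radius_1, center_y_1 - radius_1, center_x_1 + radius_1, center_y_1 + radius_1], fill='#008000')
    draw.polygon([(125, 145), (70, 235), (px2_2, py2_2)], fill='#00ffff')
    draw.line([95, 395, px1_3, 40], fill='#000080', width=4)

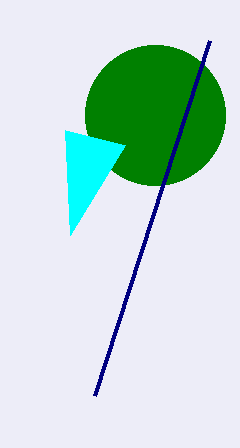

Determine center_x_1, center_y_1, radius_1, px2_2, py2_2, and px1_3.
center_x_1 = 155
center_y_1 = 115
radius_1 = 70
px2_2 = 65
py2_2 = 130
px1_3 = 210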